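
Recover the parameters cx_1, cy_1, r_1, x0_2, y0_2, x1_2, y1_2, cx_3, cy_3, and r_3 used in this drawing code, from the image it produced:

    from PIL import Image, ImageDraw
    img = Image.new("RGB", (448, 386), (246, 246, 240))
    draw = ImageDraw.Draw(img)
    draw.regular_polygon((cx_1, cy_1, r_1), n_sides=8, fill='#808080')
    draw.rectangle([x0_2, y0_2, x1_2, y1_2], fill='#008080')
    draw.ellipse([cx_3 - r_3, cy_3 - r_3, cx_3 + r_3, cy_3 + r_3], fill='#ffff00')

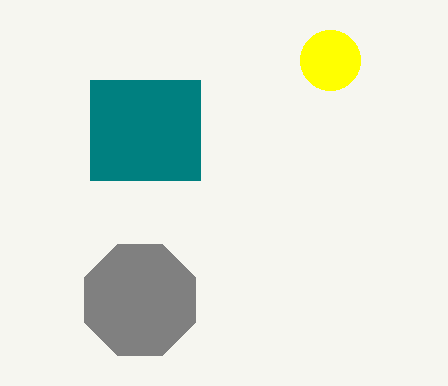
cx_1 = 140; cy_1 = 300; r_1 = 60; x0_2 = 90; y0_2 = 80; x1_2 = 200; y1_2 = 180; cx_3 = 330; cy_3 = 60; r_3 = 30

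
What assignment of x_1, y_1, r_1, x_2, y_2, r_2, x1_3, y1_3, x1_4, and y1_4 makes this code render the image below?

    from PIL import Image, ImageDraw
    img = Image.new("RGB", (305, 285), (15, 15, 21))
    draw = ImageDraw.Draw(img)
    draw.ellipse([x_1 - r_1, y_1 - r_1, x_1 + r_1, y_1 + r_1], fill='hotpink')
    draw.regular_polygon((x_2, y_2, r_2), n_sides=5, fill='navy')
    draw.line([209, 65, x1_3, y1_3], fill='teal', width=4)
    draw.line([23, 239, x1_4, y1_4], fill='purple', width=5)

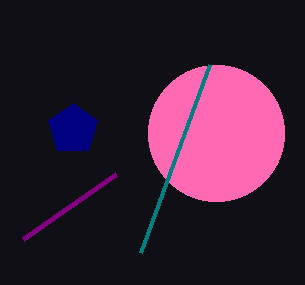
x_1 = 216; y_1 = 133; r_1 = 68; x_2 = 73; y_2 = 129; r_2 = 26; x1_3 = 140; y1_3 = 253; x1_4 = 116; y1_4 = 174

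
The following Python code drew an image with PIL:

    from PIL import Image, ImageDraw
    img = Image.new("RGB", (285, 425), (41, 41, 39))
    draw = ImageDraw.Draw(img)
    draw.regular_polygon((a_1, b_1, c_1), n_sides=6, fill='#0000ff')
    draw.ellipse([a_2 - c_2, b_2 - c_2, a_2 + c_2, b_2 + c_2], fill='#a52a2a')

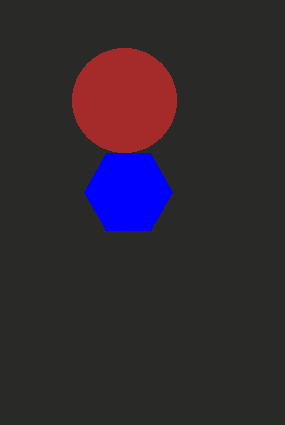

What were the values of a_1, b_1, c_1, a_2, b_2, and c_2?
a_1 = 128; b_1 = 192; c_1 = 44; a_2 = 124; b_2 = 100; c_2 = 52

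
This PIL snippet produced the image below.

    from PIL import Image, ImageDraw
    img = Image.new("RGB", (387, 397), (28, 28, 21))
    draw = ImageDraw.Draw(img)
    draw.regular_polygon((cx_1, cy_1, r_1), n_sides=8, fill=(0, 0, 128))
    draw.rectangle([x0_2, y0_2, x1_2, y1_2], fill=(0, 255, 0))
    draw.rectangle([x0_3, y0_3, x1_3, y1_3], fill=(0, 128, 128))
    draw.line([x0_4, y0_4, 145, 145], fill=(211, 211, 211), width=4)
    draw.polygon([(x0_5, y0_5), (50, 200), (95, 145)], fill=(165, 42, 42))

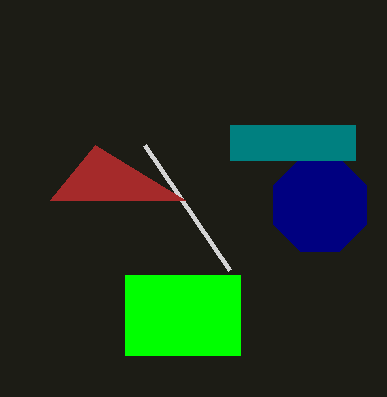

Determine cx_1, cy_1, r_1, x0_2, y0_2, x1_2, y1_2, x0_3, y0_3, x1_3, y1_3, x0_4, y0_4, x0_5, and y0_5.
cx_1 = 320; cy_1 = 205; r_1 = 50; x0_2 = 125; y0_2 = 275; x1_2 = 240; y1_2 = 355; x0_3 = 230; y0_3 = 125; x1_3 = 355; y1_3 = 160; x0_4 = 230; y0_4 = 270; x0_5 = 185; y0_5 = 200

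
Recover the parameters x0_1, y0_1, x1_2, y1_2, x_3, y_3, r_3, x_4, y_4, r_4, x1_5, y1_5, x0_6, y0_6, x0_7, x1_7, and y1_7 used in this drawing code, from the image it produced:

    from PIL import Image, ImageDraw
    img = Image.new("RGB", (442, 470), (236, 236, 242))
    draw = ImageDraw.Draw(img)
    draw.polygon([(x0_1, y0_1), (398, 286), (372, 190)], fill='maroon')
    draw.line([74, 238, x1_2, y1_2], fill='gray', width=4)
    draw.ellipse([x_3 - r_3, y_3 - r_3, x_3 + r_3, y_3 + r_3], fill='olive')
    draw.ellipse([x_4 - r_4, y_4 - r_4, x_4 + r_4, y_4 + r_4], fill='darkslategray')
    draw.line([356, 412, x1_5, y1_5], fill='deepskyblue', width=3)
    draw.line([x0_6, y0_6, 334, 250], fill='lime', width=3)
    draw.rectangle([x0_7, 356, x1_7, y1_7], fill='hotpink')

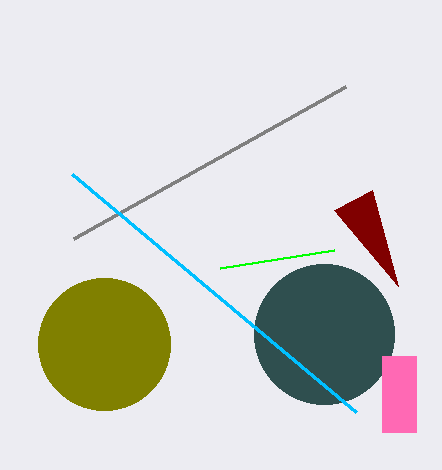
x0_1 = 334, y0_1 = 210, x1_2 = 346, y1_2 = 86, x_3 = 104, y_3 = 344, r_3 = 66, x_4 = 324, y_4 = 334, r_4 = 70, x1_5 = 72, y1_5 = 174, x0_6 = 220, y0_6 = 268, x0_7 = 382, x1_7 = 416, y1_7 = 432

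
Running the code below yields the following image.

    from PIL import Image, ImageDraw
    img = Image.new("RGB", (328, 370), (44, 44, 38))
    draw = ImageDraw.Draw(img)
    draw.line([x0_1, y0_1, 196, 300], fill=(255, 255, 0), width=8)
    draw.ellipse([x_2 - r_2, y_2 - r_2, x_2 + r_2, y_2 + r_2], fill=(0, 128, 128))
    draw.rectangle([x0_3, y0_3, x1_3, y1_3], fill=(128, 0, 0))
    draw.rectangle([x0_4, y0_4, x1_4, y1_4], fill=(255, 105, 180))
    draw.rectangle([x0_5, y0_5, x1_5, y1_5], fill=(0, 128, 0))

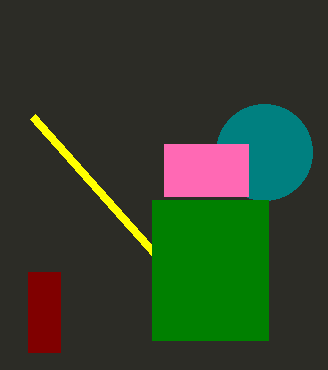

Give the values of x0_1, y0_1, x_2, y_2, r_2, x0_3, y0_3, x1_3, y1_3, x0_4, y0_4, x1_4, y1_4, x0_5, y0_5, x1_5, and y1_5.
x0_1 = 32, y0_1 = 116, x_2 = 264, y_2 = 152, r_2 = 48, x0_3 = 28, y0_3 = 272, x1_3 = 60, y1_3 = 352, x0_4 = 164, y0_4 = 144, x1_4 = 248, y1_4 = 196, x0_5 = 152, y0_5 = 200, x1_5 = 268, y1_5 = 340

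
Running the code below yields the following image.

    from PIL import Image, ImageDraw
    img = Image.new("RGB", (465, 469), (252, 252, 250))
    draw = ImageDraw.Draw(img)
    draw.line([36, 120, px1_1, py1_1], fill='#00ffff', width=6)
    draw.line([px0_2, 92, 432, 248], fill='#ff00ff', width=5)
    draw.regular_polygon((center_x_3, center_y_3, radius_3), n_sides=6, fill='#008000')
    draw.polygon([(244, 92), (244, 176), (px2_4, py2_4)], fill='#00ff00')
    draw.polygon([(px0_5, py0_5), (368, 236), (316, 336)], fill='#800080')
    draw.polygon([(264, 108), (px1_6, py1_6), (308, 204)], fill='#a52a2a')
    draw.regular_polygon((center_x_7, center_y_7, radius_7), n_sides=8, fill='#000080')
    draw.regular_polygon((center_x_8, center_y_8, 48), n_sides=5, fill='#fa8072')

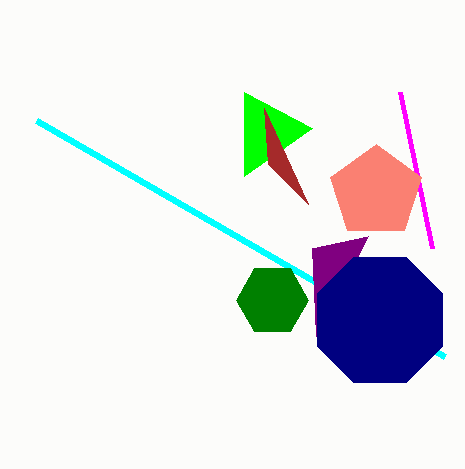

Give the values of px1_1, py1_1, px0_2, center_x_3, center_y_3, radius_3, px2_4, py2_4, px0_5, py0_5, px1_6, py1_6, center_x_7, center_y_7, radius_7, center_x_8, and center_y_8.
px1_1 = 444, py1_1 = 356, px0_2 = 400, center_x_3 = 272, center_y_3 = 300, radius_3 = 36, px2_4 = 312, py2_4 = 128, px0_5 = 312, py0_5 = 248, px1_6 = 268, py1_6 = 164, center_x_7 = 380, center_y_7 = 320, radius_7 = 68, center_x_8 = 376, center_y_8 = 192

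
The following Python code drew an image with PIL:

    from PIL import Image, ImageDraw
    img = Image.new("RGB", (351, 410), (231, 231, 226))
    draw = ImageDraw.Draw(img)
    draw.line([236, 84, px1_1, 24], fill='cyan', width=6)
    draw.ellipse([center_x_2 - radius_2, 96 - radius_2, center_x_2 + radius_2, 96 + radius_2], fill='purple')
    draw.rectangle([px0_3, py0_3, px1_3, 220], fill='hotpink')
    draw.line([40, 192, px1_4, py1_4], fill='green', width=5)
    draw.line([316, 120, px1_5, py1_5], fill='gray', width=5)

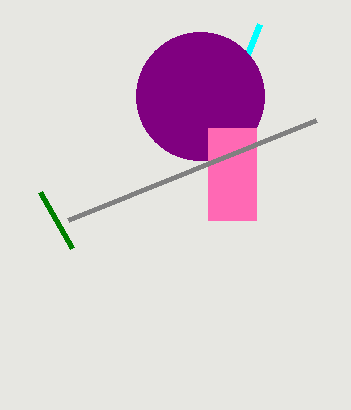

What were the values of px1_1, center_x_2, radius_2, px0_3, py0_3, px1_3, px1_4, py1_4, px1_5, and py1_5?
px1_1 = 260
center_x_2 = 200
radius_2 = 64
px0_3 = 208
py0_3 = 128
px1_3 = 256
px1_4 = 72
py1_4 = 248
px1_5 = 68
py1_5 = 220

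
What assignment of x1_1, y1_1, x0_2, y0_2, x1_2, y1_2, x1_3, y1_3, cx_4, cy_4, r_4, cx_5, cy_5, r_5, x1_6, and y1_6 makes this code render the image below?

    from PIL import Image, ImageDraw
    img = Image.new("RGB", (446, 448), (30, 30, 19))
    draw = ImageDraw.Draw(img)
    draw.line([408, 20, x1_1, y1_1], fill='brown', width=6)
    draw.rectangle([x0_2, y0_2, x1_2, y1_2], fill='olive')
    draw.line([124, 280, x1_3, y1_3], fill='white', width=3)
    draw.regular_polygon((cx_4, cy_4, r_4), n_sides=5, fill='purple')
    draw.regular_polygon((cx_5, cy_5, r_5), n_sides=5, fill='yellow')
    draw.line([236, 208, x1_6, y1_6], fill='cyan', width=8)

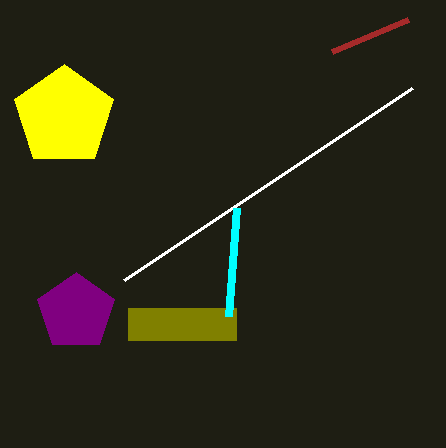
x1_1 = 332
y1_1 = 52
x0_2 = 128
y0_2 = 308
x1_2 = 236
y1_2 = 340
x1_3 = 412
y1_3 = 88
cx_4 = 76
cy_4 = 312
r_4 = 40
cx_5 = 64
cy_5 = 116
r_5 = 52
x1_6 = 228
y1_6 = 316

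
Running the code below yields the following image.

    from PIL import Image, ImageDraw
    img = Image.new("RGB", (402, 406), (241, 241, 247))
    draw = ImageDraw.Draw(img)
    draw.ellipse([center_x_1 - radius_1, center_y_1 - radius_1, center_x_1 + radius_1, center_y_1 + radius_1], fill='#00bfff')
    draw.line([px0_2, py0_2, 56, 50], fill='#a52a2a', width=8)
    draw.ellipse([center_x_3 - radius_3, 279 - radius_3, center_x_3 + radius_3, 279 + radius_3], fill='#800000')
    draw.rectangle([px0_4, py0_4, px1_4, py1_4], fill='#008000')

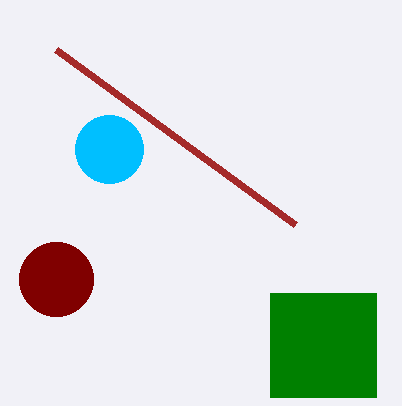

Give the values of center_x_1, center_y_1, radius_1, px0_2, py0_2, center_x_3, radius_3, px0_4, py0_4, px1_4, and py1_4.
center_x_1 = 109; center_y_1 = 149; radius_1 = 34; px0_2 = 295; py0_2 = 225; center_x_3 = 56; radius_3 = 37; px0_4 = 270; py0_4 = 293; px1_4 = 376; py1_4 = 397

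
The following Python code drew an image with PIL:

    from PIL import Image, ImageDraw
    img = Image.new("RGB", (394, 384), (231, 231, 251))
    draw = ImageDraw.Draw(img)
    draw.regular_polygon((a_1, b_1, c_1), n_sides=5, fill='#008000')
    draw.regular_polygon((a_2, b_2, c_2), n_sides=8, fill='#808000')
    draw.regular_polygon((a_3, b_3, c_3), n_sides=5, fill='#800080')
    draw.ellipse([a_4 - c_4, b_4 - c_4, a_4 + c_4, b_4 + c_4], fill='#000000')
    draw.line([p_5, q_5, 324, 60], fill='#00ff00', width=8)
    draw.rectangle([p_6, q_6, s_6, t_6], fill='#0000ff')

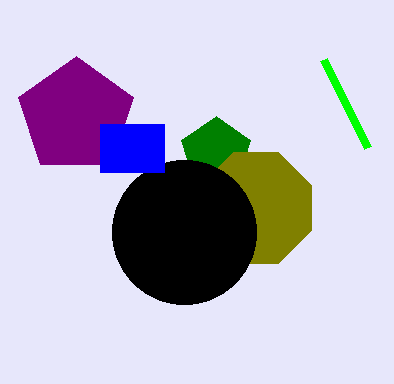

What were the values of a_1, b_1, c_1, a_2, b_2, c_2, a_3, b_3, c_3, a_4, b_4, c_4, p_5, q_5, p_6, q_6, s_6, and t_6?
a_1 = 216; b_1 = 152; c_1 = 36; a_2 = 256; b_2 = 208; c_2 = 60; a_3 = 76; b_3 = 116; c_3 = 60; a_4 = 184; b_4 = 232; c_4 = 72; p_5 = 368; q_5 = 148; p_6 = 100; q_6 = 124; s_6 = 164; t_6 = 172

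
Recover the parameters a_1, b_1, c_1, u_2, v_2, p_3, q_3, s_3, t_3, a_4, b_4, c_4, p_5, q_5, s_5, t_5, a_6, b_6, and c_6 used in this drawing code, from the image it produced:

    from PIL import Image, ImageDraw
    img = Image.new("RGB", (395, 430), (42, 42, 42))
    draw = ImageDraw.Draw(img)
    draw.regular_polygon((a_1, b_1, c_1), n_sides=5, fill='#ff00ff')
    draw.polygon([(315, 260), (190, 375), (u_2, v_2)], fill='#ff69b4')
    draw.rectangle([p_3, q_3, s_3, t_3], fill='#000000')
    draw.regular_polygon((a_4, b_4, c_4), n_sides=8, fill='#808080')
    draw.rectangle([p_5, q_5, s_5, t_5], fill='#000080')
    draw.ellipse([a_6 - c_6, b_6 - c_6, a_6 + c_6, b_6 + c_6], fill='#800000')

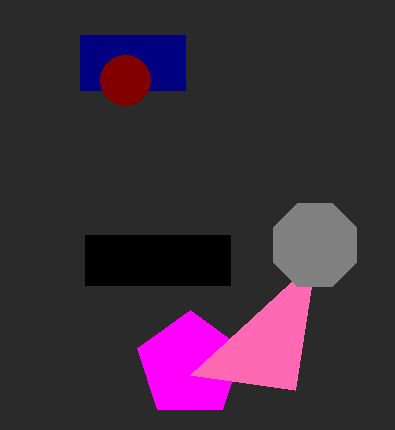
a_1 = 190, b_1 = 365, c_1 = 55, u_2 = 295, v_2 = 390, p_3 = 85, q_3 = 235, s_3 = 230, t_3 = 285, a_4 = 315, b_4 = 245, c_4 = 45, p_5 = 80, q_5 = 35, s_5 = 185, t_5 = 90, a_6 = 125, b_6 = 80, c_6 = 25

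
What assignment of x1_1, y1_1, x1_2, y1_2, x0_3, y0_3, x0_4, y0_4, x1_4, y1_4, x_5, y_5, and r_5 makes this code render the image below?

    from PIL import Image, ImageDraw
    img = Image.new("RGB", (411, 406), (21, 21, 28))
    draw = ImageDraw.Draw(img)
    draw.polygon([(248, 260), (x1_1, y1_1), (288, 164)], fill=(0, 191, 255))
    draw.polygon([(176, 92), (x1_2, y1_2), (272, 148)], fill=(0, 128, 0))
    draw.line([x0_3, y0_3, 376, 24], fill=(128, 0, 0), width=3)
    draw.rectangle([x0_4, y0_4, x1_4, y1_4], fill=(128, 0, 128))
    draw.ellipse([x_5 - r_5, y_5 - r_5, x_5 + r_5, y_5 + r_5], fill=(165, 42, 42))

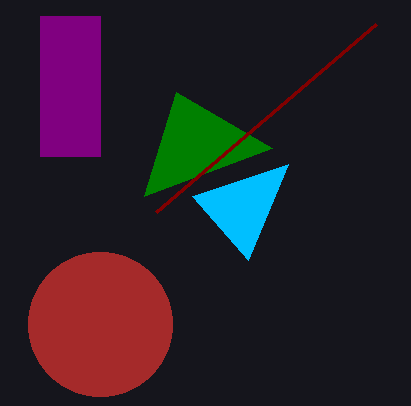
x1_1 = 192
y1_1 = 196
x1_2 = 144
y1_2 = 196
x0_3 = 156
y0_3 = 212
x0_4 = 40
y0_4 = 16
x1_4 = 100
y1_4 = 156
x_5 = 100
y_5 = 324
r_5 = 72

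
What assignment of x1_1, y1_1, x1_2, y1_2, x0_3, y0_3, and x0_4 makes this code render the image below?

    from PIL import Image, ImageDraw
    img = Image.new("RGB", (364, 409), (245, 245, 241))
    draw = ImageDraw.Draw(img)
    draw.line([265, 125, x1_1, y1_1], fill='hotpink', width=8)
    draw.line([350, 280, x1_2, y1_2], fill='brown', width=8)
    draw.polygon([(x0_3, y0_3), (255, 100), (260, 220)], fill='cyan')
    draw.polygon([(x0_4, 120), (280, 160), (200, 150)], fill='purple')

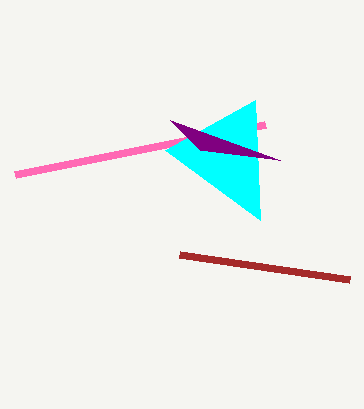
x1_1 = 15
y1_1 = 175
x1_2 = 180
y1_2 = 255
x0_3 = 165
y0_3 = 150
x0_4 = 170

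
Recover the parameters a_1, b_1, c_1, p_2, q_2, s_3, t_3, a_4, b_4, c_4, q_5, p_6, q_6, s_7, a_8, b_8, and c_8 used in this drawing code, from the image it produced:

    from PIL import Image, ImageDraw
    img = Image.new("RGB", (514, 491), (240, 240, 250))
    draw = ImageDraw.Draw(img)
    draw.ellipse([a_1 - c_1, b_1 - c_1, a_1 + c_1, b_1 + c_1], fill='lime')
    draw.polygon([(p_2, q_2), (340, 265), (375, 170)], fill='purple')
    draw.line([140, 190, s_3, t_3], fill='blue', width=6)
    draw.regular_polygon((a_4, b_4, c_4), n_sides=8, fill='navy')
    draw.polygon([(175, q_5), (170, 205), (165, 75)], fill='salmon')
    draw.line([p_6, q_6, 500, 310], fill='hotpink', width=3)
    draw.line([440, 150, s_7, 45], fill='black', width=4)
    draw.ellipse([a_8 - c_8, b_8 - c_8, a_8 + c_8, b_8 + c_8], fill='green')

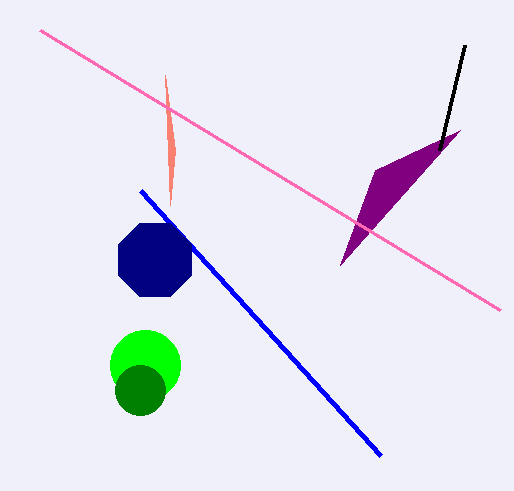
a_1 = 145
b_1 = 365
c_1 = 35
p_2 = 460
q_2 = 130
s_3 = 380
t_3 = 455
a_4 = 155
b_4 = 260
c_4 = 40
q_5 = 150
p_6 = 40
q_6 = 30
s_7 = 465
a_8 = 140
b_8 = 390
c_8 = 25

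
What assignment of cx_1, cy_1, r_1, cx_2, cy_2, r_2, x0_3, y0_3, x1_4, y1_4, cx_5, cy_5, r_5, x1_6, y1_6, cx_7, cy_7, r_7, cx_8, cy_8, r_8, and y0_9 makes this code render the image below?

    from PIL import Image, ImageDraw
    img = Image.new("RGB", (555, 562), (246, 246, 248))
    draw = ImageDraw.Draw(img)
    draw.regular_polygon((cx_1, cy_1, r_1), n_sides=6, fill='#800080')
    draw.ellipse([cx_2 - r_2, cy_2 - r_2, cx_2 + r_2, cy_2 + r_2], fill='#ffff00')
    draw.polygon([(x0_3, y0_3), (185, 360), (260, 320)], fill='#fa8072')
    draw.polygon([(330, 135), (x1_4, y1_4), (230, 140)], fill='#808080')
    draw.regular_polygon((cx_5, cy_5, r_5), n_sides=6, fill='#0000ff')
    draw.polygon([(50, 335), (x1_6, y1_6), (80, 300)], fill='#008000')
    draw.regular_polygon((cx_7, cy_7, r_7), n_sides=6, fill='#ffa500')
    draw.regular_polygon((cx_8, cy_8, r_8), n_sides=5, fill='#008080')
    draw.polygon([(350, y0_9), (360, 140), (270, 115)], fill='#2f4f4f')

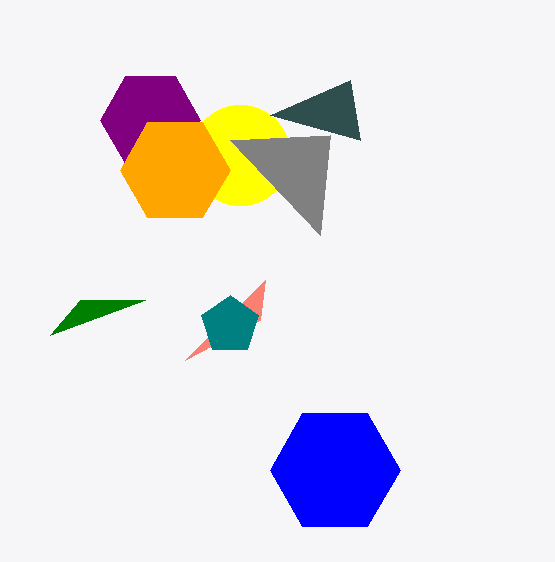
cx_1 = 150
cy_1 = 120
r_1 = 50
cx_2 = 240
cy_2 = 155
r_2 = 50
x0_3 = 265
y0_3 = 280
x1_4 = 320
y1_4 = 235
cx_5 = 335
cy_5 = 470
r_5 = 65
x1_6 = 145
y1_6 = 300
cx_7 = 175
cy_7 = 170
r_7 = 55
cx_8 = 230
cy_8 = 325
r_8 = 30
y0_9 = 80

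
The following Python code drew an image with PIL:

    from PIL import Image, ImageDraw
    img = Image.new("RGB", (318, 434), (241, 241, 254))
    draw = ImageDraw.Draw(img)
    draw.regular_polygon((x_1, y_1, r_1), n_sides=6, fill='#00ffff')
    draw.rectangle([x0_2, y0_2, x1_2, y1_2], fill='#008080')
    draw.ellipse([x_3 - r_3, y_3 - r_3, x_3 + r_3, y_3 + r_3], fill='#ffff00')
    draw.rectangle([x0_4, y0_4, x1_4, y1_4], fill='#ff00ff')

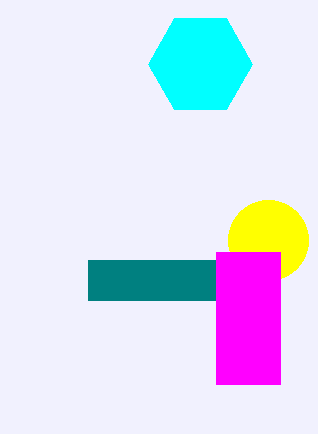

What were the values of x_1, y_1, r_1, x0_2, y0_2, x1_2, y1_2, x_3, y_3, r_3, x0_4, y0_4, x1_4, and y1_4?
x_1 = 200, y_1 = 64, r_1 = 52, x0_2 = 88, y0_2 = 260, x1_2 = 216, y1_2 = 300, x_3 = 268, y_3 = 240, r_3 = 40, x0_4 = 216, y0_4 = 252, x1_4 = 280, y1_4 = 384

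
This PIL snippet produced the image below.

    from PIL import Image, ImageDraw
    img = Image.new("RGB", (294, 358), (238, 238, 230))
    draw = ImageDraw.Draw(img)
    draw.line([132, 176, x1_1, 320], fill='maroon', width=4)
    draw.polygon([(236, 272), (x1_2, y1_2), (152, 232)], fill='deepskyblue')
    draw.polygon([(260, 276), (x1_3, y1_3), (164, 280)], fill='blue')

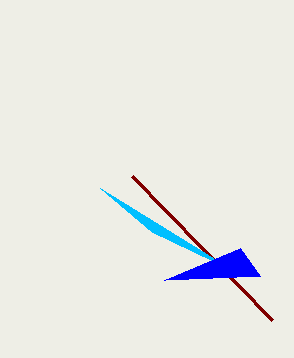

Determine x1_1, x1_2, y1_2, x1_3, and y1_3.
x1_1 = 272
x1_2 = 100
y1_2 = 188
x1_3 = 240
y1_3 = 248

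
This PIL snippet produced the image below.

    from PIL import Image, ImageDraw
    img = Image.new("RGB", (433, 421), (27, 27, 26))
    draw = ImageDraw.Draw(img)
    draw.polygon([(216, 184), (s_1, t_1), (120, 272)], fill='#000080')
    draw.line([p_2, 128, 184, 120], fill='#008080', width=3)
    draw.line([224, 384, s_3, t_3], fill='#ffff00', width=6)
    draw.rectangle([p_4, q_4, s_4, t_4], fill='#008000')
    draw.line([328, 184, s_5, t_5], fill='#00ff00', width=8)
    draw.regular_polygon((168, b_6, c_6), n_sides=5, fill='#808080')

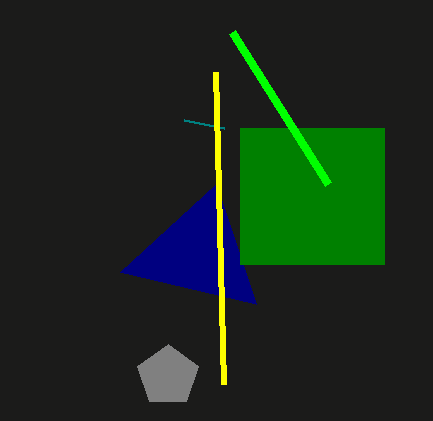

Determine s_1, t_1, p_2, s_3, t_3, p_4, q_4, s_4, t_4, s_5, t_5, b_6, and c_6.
s_1 = 256
t_1 = 304
p_2 = 224
s_3 = 216
t_3 = 72
p_4 = 240
q_4 = 128
s_4 = 384
t_4 = 264
s_5 = 232
t_5 = 32
b_6 = 376
c_6 = 32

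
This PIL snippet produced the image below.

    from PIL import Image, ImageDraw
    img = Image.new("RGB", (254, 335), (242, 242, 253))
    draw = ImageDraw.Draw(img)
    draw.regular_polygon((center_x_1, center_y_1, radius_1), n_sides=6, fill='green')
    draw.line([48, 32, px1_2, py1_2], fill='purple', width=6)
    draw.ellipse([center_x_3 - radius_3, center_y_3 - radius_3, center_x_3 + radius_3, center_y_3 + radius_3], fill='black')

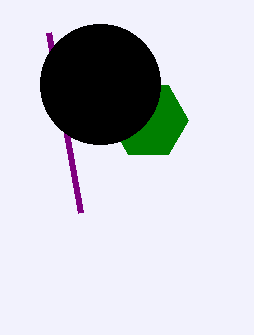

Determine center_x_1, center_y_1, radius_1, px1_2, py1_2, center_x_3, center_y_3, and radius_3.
center_x_1 = 148
center_y_1 = 120
radius_1 = 40
px1_2 = 80
py1_2 = 212
center_x_3 = 100
center_y_3 = 84
radius_3 = 60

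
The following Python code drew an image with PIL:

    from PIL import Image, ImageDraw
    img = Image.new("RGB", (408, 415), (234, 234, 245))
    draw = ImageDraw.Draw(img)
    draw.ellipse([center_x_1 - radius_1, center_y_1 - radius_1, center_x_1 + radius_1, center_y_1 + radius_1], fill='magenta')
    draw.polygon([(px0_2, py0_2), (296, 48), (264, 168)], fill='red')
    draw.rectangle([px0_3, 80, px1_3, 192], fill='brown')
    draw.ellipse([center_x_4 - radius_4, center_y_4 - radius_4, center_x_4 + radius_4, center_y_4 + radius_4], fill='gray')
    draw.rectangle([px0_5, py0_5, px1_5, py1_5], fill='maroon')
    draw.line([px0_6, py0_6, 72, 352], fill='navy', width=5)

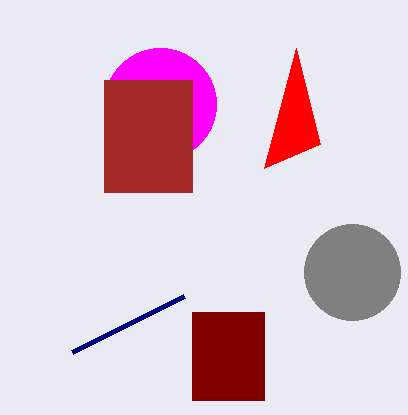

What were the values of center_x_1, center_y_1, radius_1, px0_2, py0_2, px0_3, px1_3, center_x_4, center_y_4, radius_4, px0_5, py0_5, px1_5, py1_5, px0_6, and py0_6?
center_x_1 = 160; center_y_1 = 104; radius_1 = 56; px0_2 = 320; py0_2 = 144; px0_3 = 104; px1_3 = 192; center_x_4 = 352; center_y_4 = 272; radius_4 = 48; px0_5 = 192; py0_5 = 312; px1_5 = 264; py1_5 = 400; px0_6 = 184; py0_6 = 296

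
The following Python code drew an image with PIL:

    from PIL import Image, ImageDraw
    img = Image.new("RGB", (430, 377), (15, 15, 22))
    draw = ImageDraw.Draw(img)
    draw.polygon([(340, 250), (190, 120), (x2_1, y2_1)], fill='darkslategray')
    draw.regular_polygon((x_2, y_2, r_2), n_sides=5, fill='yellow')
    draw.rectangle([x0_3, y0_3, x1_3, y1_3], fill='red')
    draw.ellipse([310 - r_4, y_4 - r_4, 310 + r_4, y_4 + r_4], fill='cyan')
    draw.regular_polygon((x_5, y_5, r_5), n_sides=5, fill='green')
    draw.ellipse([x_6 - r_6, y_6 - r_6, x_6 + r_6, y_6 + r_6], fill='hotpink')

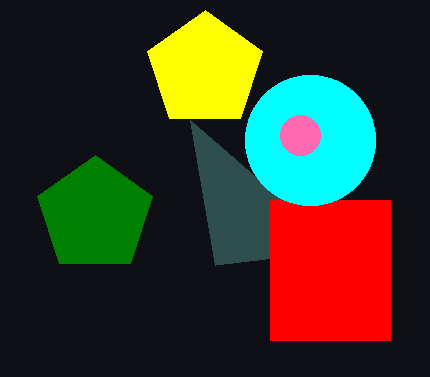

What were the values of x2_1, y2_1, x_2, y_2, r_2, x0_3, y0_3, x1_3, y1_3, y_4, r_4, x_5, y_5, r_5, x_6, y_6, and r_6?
x2_1 = 215
y2_1 = 265
x_2 = 205
y_2 = 70
r_2 = 60
x0_3 = 270
y0_3 = 200
x1_3 = 390
y1_3 = 340
y_4 = 140
r_4 = 65
x_5 = 95
y_5 = 215
r_5 = 60
x_6 = 300
y_6 = 135
r_6 = 20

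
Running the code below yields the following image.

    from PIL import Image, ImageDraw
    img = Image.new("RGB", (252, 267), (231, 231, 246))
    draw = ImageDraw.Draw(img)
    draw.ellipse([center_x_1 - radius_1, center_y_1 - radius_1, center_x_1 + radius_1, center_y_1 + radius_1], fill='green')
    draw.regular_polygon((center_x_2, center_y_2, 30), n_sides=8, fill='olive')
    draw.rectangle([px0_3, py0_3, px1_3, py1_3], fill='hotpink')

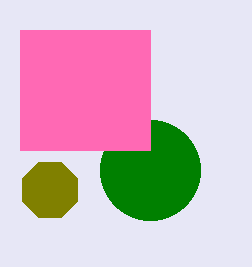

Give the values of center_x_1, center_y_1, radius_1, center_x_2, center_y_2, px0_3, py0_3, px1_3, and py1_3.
center_x_1 = 150, center_y_1 = 170, radius_1 = 50, center_x_2 = 50, center_y_2 = 190, px0_3 = 20, py0_3 = 30, px1_3 = 150, py1_3 = 150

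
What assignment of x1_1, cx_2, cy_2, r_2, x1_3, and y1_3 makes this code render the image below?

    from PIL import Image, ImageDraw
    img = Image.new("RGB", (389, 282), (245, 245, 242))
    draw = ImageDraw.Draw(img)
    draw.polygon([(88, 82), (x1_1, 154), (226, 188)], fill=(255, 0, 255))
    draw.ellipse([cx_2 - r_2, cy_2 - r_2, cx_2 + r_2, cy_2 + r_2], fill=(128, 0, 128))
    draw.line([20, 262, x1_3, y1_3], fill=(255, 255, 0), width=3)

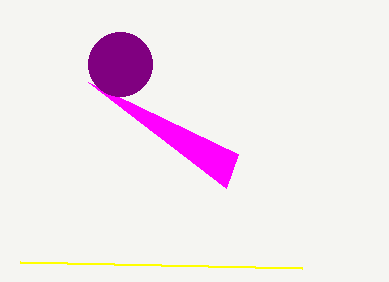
x1_1 = 238; cx_2 = 120; cy_2 = 64; r_2 = 32; x1_3 = 302; y1_3 = 268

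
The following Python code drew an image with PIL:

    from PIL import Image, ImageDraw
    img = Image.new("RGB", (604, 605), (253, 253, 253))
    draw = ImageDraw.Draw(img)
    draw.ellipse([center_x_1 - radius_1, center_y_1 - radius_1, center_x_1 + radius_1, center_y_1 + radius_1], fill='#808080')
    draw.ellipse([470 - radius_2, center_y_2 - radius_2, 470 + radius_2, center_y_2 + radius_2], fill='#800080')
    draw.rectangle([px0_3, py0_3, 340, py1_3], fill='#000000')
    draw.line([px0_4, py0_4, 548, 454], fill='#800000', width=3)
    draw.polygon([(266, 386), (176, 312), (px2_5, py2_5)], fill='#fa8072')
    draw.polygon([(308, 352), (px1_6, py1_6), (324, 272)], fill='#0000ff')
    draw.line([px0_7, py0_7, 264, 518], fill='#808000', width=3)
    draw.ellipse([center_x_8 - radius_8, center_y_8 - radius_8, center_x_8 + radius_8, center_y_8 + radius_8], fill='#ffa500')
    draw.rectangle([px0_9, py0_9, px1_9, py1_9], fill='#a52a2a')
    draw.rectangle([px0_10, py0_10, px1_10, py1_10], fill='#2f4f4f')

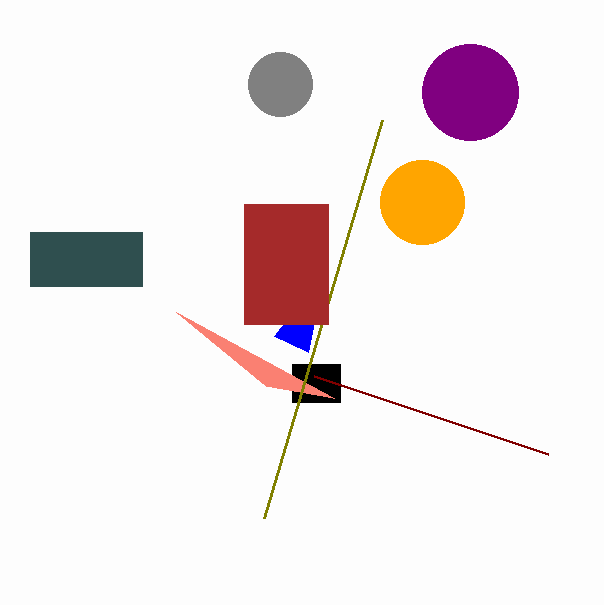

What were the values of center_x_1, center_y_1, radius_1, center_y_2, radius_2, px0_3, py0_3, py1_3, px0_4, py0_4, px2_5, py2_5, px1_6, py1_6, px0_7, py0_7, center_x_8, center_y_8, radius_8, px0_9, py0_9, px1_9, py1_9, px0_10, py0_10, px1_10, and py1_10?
center_x_1 = 280; center_y_1 = 84; radius_1 = 32; center_y_2 = 92; radius_2 = 48; px0_3 = 292; py0_3 = 364; py1_3 = 402; px0_4 = 314; py0_4 = 376; px2_5 = 334; py2_5 = 398; px1_6 = 274; py1_6 = 336; px0_7 = 382; py0_7 = 120; center_x_8 = 422; center_y_8 = 202; radius_8 = 42; px0_9 = 244; py0_9 = 204; px1_9 = 328; py1_9 = 324; px0_10 = 30; py0_10 = 232; px1_10 = 142; py1_10 = 286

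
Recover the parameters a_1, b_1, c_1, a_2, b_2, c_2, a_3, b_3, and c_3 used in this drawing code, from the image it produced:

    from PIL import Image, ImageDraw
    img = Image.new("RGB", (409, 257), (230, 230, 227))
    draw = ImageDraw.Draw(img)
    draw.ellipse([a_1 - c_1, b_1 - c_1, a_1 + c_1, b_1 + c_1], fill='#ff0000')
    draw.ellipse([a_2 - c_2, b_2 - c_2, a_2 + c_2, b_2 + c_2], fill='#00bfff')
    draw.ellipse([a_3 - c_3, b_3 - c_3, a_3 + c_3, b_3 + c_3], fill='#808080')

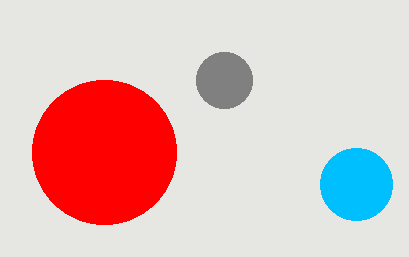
a_1 = 104
b_1 = 152
c_1 = 72
a_2 = 356
b_2 = 184
c_2 = 36
a_3 = 224
b_3 = 80
c_3 = 28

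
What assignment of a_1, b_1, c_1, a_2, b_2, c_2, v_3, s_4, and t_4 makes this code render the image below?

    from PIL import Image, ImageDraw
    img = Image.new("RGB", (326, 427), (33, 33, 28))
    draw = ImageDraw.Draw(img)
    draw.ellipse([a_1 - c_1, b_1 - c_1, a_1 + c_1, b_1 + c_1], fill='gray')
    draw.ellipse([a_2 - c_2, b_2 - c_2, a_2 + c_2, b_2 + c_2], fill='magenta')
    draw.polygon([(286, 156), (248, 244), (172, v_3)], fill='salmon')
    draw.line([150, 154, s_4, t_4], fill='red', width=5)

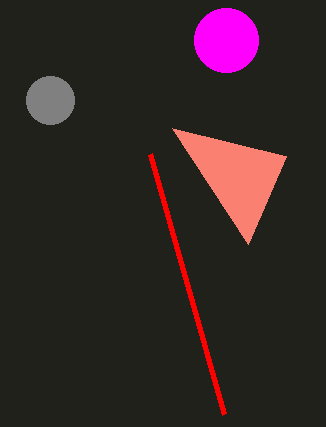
a_1 = 50
b_1 = 100
c_1 = 24
a_2 = 226
b_2 = 40
c_2 = 32
v_3 = 128
s_4 = 224
t_4 = 414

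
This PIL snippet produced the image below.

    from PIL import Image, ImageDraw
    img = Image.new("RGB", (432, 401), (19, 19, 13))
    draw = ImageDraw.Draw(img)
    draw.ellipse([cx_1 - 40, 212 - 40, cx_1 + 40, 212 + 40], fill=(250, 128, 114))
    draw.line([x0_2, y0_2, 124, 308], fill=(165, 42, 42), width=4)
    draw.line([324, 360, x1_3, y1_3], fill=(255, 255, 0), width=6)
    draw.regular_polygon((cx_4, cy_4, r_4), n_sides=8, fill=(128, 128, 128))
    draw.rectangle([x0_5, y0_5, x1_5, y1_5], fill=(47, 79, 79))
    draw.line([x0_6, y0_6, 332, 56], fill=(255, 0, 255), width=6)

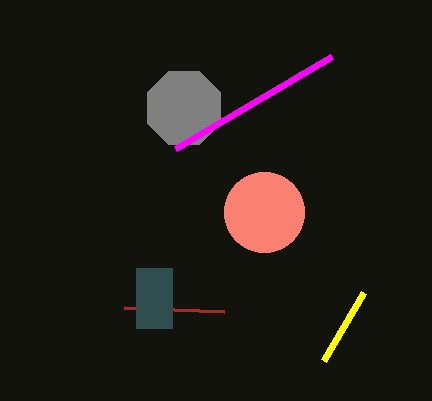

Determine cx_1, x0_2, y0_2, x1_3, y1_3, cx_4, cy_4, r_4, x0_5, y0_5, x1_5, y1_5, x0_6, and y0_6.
cx_1 = 264, x0_2 = 224, y0_2 = 312, x1_3 = 364, y1_3 = 292, cx_4 = 184, cy_4 = 108, r_4 = 40, x0_5 = 136, y0_5 = 268, x1_5 = 172, y1_5 = 328, x0_6 = 176, y0_6 = 148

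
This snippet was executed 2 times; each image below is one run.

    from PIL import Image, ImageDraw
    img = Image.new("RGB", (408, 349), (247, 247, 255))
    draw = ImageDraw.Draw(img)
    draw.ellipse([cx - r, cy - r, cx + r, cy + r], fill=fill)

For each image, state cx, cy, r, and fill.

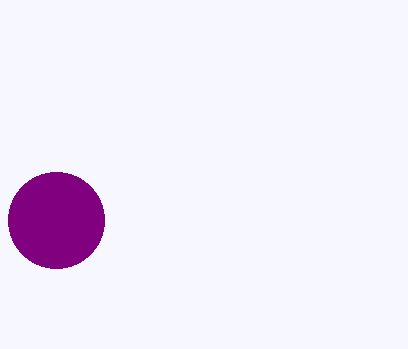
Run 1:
cx = 56, cy = 220, r = 48, fill = 'purple'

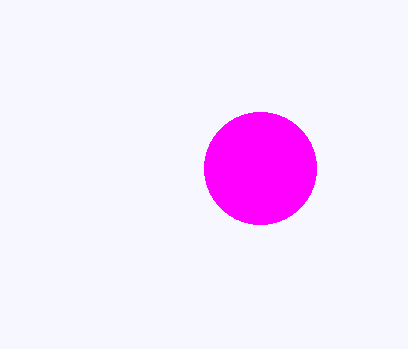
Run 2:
cx = 260
cy = 168
r = 56
fill = 'magenta'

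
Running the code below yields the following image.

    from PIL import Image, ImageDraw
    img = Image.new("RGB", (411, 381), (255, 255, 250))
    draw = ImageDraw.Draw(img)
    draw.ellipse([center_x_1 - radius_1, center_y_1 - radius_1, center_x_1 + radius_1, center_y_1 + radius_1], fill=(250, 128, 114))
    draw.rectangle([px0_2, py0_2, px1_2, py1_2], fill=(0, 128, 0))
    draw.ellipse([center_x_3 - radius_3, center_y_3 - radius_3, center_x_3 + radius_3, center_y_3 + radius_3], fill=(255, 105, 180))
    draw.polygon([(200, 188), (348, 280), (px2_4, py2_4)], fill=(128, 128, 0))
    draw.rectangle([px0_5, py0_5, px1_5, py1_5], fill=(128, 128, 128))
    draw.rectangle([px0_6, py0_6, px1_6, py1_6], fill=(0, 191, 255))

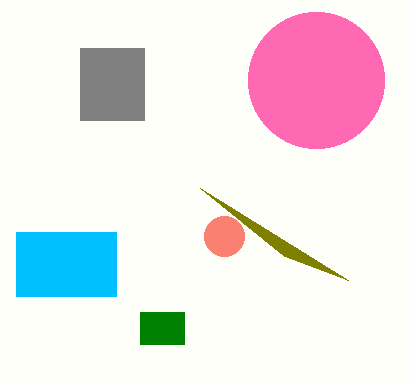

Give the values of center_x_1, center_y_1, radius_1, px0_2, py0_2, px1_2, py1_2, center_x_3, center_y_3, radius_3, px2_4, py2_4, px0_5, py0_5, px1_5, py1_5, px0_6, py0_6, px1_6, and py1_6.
center_x_1 = 224
center_y_1 = 236
radius_1 = 20
px0_2 = 140
py0_2 = 312
px1_2 = 184
py1_2 = 344
center_x_3 = 316
center_y_3 = 80
radius_3 = 68
px2_4 = 284
py2_4 = 256
px0_5 = 80
py0_5 = 48
px1_5 = 144
py1_5 = 120
px0_6 = 16
py0_6 = 232
px1_6 = 116
py1_6 = 296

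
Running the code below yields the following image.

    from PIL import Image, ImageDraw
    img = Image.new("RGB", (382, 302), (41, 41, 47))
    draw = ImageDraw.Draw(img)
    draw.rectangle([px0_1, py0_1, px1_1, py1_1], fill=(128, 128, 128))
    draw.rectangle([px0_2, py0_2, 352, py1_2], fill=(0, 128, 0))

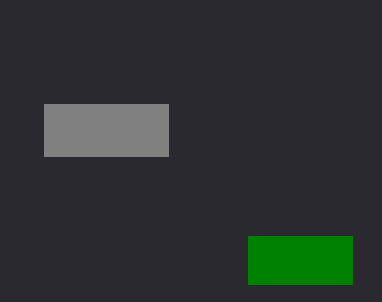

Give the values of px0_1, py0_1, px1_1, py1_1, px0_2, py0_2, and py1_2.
px0_1 = 44; py0_1 = 104; px1_1 = 168; py1_1 = 156; px0_2 = 248; py0_2 = 236; py1_2 = 284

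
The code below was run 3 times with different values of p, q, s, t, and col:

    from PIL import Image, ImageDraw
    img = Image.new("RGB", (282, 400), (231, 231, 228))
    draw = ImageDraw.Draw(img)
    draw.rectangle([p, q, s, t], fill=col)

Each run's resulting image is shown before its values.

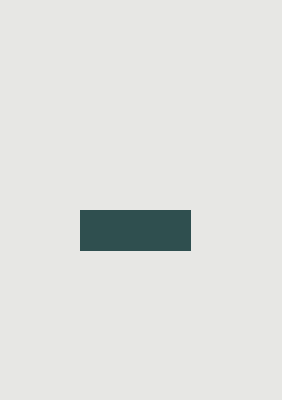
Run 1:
p = 80
q = 210
s = 190
t = 250
col = 'darkslategray'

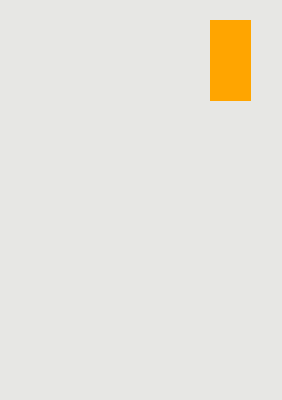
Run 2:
p = 210
q = 20
s = 250
t = 100
col = 'orange'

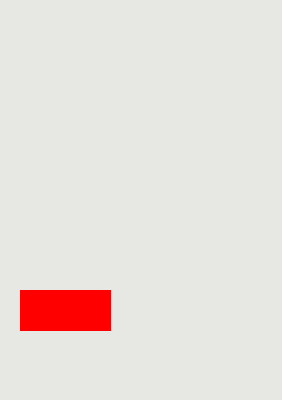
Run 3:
p = 20
q = 290
s = 110
t = 330
col = 'red'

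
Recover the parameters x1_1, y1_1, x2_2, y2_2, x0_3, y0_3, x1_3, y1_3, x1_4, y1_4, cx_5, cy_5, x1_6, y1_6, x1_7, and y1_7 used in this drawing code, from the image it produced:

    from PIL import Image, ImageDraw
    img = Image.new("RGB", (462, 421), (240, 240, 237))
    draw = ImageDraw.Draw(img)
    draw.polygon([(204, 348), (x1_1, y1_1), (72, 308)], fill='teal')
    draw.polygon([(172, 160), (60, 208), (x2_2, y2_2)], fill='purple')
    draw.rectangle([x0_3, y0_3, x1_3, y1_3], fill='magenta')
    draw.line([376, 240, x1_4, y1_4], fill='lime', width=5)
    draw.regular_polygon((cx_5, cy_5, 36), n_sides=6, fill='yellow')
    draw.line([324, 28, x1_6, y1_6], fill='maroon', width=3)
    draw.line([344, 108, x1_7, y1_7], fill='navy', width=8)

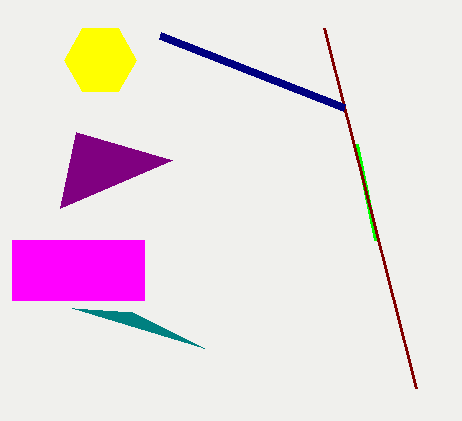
x1_1 = 132; y1_1 = 312; x2_2 = 76; y2_2 = 132; x0_3 = 12; y0_3 = 240; x1_3 = 144; y1_3 = 300; x1_4 = 356; y1_4 = 144; cx_5 = 100; cy_5 = 60; x1_6 = 416; y1_6 = 388; x1_7 = 160; y1_7 = 36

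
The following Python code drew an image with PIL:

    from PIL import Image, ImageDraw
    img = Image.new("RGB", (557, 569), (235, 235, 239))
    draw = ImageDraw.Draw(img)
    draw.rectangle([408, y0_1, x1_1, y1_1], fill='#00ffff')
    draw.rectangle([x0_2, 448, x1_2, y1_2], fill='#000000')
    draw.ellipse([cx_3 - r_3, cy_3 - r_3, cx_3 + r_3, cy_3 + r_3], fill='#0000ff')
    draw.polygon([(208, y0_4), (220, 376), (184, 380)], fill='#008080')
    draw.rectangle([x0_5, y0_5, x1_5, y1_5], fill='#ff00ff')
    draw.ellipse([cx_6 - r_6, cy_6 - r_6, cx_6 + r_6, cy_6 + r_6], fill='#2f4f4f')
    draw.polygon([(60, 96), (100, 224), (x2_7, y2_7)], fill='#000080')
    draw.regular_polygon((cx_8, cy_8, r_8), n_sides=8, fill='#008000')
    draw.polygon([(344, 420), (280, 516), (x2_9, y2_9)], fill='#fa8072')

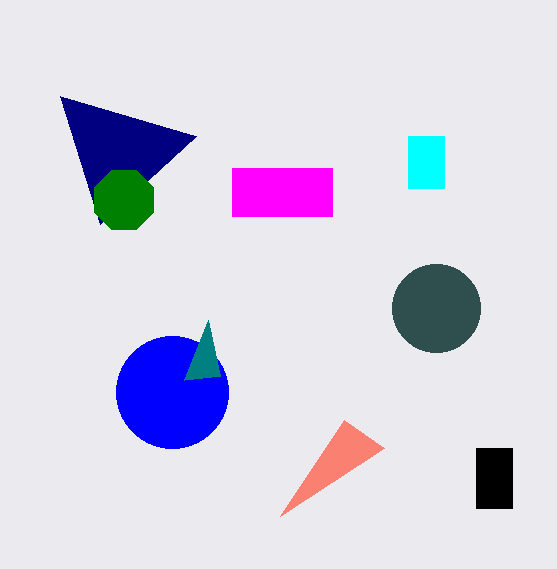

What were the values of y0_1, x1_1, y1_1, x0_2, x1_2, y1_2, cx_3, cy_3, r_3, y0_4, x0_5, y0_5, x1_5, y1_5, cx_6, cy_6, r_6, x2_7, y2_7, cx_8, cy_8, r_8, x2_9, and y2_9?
y0_1 = 136; x1_1 = 444; y1_1 = 188; x0_2 = 476; x1_2 = 512; y1_2 = 508; cx_3 = 172; cy_3 = 392; r_3 = 56; y0_4 = 320; x0_5 = 232; y0_5 = 168; x1_5 = 332; y1_5 = 216; cx_6 = 436; cy_6 = 308; r_6 = 44; x2_7 = 196; y2_7 = 136; cx_8 = 124; cy_8 = 200; r_8 = 32; x2_9 = 384; y2_9 = 448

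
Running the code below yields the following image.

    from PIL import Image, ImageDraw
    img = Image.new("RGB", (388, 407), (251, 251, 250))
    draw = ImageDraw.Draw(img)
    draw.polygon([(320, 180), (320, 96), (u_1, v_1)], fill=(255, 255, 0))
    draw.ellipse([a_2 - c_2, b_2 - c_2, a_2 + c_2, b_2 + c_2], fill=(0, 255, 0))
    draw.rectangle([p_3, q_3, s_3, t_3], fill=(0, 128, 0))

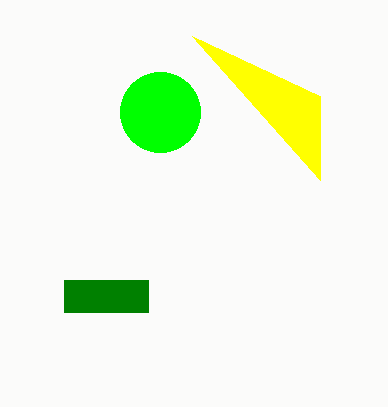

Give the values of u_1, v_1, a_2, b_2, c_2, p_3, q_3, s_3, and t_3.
u_1 = 192; v_1 = 36; a_2 = 160; b_2 = 112; c_2 = 40; p_3 = 64; q_3 = 280; s_3 = 148; t_3 = 312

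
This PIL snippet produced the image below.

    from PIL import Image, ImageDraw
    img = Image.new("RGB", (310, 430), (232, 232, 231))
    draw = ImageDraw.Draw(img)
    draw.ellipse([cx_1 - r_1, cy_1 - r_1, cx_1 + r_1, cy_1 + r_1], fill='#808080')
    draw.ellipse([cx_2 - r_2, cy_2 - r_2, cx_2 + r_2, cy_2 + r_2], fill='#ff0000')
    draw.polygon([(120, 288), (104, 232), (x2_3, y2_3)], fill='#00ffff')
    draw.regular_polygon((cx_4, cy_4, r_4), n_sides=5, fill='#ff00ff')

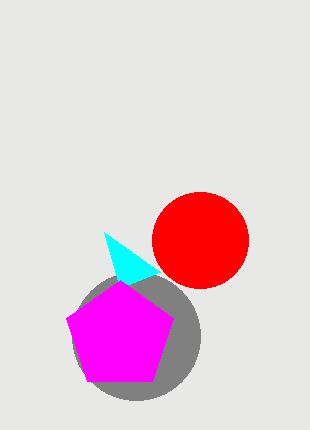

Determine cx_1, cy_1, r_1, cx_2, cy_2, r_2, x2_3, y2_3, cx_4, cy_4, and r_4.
cx_1 = 136
cy_1 = 336
r_1 = 64
cx_2 = 200
cy_2 = 240
r_2 = 48
x2_3 = 160
y2_3 = 272
cx_4 = 120
cy_4 = 336
r_4 = 56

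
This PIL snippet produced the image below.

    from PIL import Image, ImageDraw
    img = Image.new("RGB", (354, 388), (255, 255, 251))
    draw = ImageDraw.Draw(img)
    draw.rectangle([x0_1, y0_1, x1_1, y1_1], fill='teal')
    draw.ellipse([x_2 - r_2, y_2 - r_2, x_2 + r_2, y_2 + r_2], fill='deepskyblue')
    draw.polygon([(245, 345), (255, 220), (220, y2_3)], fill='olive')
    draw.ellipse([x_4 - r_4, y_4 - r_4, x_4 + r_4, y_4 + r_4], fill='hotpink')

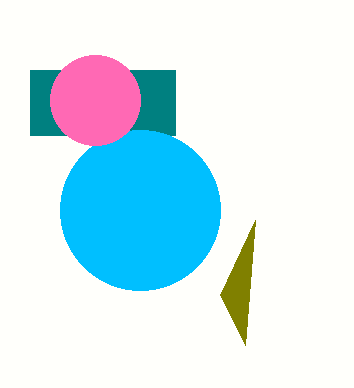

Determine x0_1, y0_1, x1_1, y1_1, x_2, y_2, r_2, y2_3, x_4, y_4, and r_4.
x0_1 = 30
y0_1 = 70
x1_1 = 175
y1_1 = 135
x_2 = 140
y_2 = 210
r_2 = 80
y2_3 = 295
x_4 = 95
y_4 = 100
r_4 = 45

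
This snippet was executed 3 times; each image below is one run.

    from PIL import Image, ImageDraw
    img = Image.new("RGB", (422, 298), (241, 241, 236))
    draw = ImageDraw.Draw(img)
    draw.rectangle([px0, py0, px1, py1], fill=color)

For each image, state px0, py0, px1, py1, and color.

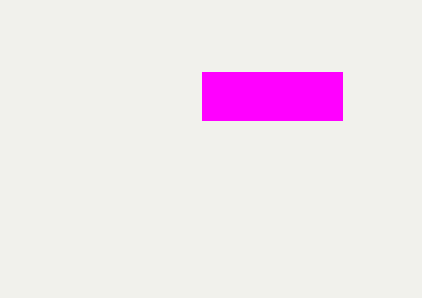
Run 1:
px0 = 202
py0 = 72
px1 = 342
py1 = 120
color = 'magenta'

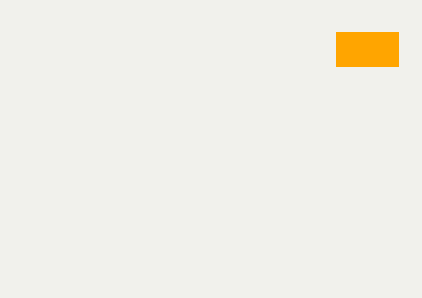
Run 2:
px0 = 336, py0 = 32, px1 = 398, py1 = 66, color = 'orange'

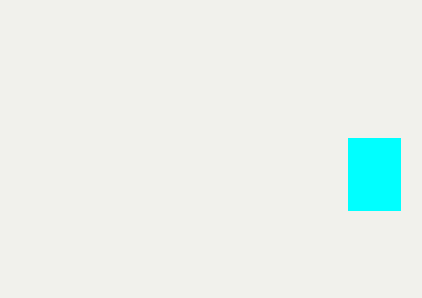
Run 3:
px0 = 348; py0 = 138; px1 = 400; py1 = 210; color = 'cyan'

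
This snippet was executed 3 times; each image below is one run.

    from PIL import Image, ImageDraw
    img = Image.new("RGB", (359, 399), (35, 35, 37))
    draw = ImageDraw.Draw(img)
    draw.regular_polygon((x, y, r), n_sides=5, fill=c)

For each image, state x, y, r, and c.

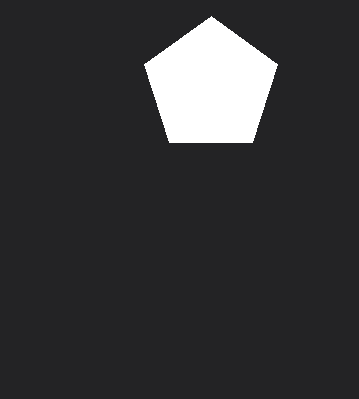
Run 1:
x = 211; y = 86; r = 70; c = 'white'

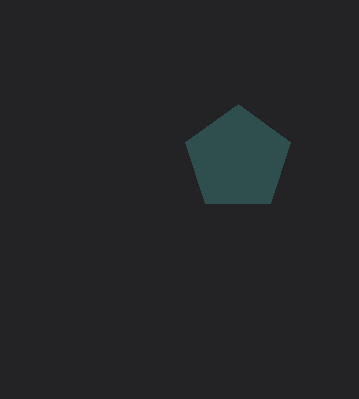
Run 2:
x = 238, y = 159, r = 55, c = 'darkslategray'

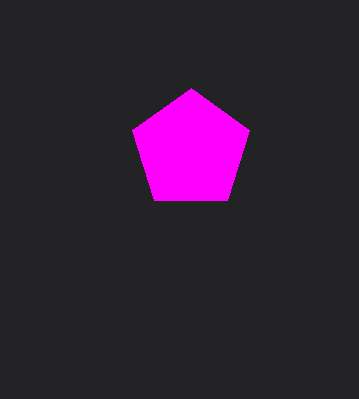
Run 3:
x = 191
y = 150
r = 62
c = 'magenta'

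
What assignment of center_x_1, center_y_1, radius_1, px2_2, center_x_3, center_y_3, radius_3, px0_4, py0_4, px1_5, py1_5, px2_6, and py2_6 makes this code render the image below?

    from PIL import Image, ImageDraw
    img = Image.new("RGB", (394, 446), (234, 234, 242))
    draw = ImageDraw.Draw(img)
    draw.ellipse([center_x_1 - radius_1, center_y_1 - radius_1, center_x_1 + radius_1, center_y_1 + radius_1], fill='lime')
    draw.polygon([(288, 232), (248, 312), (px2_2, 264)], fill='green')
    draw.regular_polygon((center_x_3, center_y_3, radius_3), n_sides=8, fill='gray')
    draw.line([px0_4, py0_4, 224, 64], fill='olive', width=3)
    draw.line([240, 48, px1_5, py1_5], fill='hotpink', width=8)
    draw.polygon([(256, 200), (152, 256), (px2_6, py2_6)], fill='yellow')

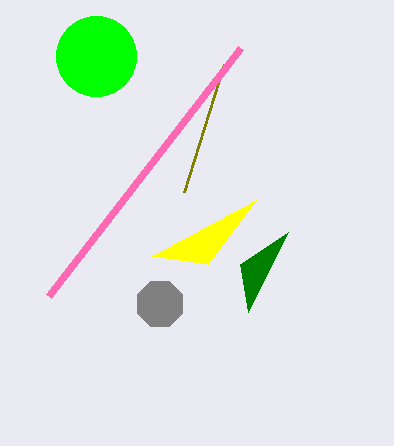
center_x_1 = 96
center_y_1 = 56
radius_1 = 40
px2_2 = 240
center_x_3 = 160
center_y_3 = 304
radius_3 = 24
px0_4 = 184
py0_4 = 192
px1_5 = 48
py1_5 = 296
px2_6 = 208
py2_6 = 264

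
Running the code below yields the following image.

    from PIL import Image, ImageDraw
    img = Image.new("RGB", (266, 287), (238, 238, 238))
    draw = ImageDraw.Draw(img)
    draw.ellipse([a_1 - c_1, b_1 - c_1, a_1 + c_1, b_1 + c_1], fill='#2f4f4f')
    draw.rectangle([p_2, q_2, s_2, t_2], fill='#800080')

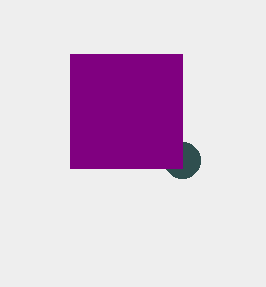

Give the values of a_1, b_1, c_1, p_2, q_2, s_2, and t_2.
a_1 = 182
b_1 = 160
c_1 = 18
p_2 = 70
q_2 = 54
s_2 = 182
t_2 = 168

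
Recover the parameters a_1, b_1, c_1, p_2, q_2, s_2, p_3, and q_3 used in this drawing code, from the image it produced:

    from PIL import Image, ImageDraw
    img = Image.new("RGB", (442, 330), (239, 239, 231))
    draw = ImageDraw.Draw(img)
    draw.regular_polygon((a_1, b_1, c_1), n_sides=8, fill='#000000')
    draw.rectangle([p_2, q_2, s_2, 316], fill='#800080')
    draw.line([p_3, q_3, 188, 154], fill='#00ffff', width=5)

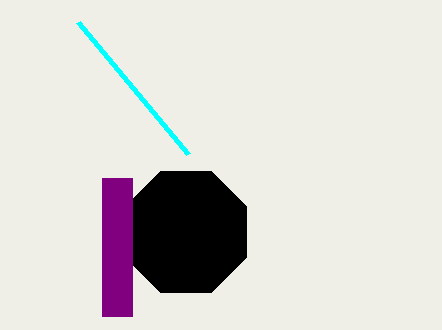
a_1 = 186, b_1 = 232, c_1 = 66, p_2 = 102, q_2 = 178, s_2 = 132, p_3 = 78, q_3 = 22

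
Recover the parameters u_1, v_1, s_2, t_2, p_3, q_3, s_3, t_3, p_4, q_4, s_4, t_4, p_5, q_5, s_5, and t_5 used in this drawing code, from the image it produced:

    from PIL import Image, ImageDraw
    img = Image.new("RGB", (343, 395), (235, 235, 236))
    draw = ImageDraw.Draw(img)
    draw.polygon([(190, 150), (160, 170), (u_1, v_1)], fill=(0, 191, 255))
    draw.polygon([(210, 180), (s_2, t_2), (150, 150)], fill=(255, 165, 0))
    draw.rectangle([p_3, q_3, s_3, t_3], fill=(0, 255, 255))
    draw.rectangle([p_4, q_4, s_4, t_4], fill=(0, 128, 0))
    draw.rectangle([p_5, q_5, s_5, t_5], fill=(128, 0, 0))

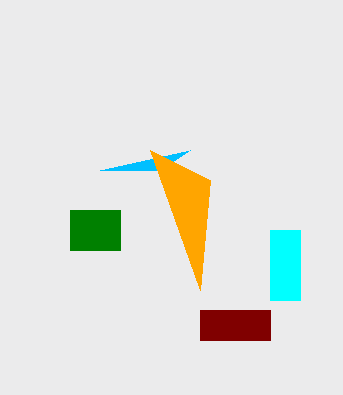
u_1 = 100; v_1 = 170; s_2 = 200; t_2 = 290; p_3 = 270; q_3 = 230; s_3 = 300; t_3 = 300; p_4 = 70; q_4 = 210; s_4 = 120; t_4 = 250; p_5 = 200; q_5 = 310; s_5 = 270; t_5 = 340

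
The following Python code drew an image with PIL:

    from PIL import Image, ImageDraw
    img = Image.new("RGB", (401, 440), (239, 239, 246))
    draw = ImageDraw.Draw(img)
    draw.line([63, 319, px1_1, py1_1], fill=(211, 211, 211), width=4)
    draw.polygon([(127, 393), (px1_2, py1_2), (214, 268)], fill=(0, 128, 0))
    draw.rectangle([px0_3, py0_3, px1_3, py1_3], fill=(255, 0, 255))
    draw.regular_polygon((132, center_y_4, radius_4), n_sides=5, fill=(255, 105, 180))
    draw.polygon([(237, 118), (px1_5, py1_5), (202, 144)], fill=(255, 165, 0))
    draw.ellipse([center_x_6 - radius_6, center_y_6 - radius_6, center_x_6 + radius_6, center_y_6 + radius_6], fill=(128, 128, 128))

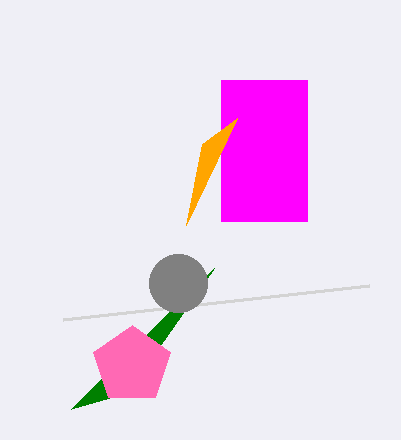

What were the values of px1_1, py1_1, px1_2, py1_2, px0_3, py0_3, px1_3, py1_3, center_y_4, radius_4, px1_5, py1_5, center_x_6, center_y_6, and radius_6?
px1_1 = 369
py1_1 = 285
px1_2 = 71
py1_2 = 409
px0_3 = 221
py0_3 = 80
px1_3 = 307
py1_3 = 221
center_y_4 = 365
radius_4 = 40
px1_5 = 186
py1_5 = 225
center_x_6 = 178
center_y_6 = 283
radius_6 = 29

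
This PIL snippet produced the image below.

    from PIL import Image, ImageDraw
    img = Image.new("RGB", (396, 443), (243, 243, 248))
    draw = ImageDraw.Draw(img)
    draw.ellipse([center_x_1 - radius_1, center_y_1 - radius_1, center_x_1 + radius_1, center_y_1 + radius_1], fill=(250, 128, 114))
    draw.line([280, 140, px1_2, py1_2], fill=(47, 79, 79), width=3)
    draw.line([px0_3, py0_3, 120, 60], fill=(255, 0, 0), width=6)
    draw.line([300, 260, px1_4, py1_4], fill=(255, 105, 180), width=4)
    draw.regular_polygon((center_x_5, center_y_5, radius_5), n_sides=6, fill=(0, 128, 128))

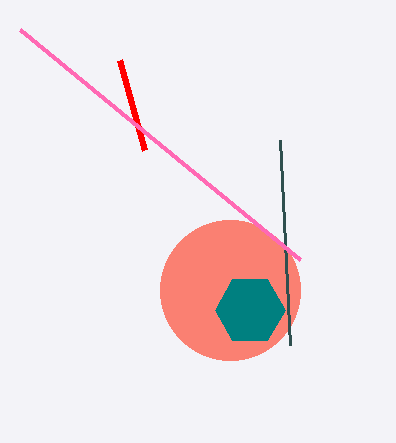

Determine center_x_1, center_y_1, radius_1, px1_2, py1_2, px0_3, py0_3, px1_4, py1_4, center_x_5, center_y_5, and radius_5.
center_x_1 = 230, center_y_1 = 290, radius_1 = 70, px1_2 = 290, py1_2 = 345, px0_3 = 145, py0_3 = 150, px1_4 = 20, py1_4 = 30, center_x_5 = 250, center_y_5 = 310, radius_5 = 35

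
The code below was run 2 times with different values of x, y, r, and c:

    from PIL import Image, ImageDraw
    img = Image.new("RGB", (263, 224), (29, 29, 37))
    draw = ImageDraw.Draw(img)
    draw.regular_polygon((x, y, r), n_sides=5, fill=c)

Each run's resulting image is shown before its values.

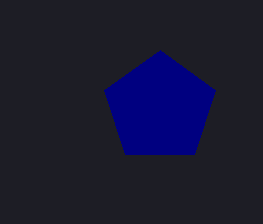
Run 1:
x = 160
y = 108
r = 58
c = 'navy'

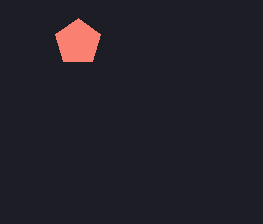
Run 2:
x = 78, y = 42, r = 24, c = 'salmon'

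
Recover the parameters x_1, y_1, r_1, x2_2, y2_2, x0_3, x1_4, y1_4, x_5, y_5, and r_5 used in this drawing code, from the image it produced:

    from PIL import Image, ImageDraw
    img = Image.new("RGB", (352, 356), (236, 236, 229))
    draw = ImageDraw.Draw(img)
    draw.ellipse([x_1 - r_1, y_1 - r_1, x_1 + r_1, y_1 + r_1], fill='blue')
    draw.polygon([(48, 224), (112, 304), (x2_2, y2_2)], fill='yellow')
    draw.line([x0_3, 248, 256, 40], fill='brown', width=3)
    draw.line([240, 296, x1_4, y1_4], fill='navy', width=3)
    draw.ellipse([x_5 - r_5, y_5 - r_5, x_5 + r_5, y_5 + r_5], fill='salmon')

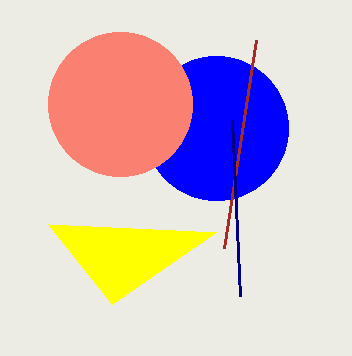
x_1 = 216
y_1 = 128
r_1 = 72
x2_2 = 216
y2_2 = 232
x0_3 = 224
x1_4 = 232
y1_4 = 120
x_5 = 120
y_5 = 104
r_5 = 72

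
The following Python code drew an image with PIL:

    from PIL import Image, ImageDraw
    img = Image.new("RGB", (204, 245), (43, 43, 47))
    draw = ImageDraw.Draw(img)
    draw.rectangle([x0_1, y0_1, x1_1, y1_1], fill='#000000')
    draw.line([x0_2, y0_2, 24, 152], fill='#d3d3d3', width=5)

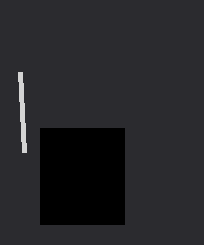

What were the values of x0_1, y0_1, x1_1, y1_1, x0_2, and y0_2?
x0_1 = 40; y0_1 = 128; x1_1 = 124; y1_1 = 224; x0_2 = 20; y0_2 = 72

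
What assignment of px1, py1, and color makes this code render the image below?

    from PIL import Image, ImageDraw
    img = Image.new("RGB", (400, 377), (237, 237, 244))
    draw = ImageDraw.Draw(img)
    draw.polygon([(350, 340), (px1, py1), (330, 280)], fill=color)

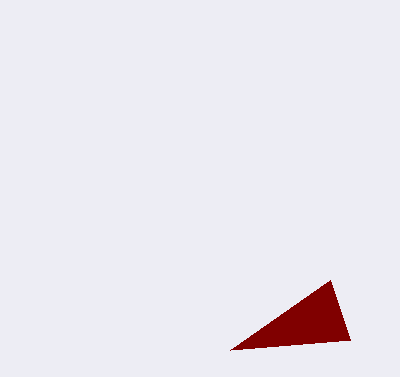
px1 = 230; py1 = 350; color = 'maroon'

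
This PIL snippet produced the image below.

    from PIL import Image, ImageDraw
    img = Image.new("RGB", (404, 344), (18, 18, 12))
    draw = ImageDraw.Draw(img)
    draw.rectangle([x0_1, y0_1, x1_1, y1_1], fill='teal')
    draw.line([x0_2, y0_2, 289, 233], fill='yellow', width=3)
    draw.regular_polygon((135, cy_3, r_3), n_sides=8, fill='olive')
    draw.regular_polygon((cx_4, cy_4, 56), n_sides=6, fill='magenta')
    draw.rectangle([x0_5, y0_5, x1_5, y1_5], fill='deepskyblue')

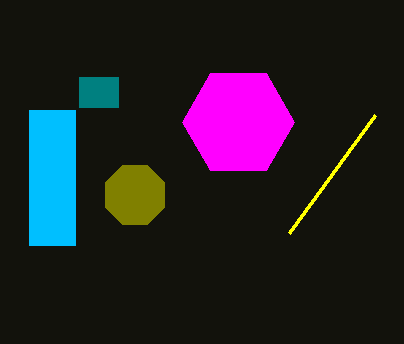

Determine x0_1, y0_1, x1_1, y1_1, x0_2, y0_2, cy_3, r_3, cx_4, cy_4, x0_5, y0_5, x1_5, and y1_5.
x0_1 = 79
y0_1 = 77
x1_1 = 118
y1_1 = 107
x0_2 = 375
y0_2 = 115
cy_3 = 195
r_3 = 32
cx_4 = 238
cy_4 = 122
x0_5 = 29
y0_5 = 110
x1_5 = 75
y1_5 = 245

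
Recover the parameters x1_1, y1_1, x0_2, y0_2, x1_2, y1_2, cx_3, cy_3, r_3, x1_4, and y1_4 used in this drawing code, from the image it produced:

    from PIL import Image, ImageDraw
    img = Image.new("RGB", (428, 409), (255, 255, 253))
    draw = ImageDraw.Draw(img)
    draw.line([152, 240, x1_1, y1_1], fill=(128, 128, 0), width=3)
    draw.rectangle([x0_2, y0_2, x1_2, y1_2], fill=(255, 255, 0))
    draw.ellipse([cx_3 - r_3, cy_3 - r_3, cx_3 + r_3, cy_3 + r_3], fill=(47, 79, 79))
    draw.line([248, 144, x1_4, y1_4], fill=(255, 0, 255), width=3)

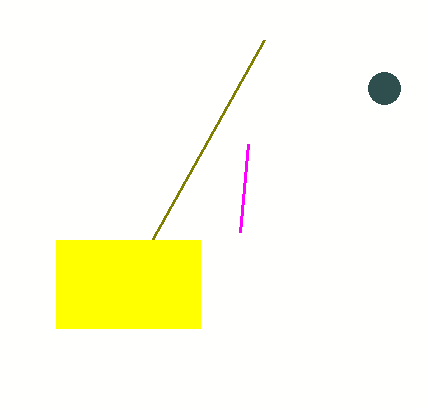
x1_1 = 264; y1_1 = 40; x0_2 = 56; y0_2 = 240; x1_2 = 200; y1_2 = 328; cx_3 = 384; cy_3 = 88; r_3 = 16; x1_4 = 240; y1_4 = 232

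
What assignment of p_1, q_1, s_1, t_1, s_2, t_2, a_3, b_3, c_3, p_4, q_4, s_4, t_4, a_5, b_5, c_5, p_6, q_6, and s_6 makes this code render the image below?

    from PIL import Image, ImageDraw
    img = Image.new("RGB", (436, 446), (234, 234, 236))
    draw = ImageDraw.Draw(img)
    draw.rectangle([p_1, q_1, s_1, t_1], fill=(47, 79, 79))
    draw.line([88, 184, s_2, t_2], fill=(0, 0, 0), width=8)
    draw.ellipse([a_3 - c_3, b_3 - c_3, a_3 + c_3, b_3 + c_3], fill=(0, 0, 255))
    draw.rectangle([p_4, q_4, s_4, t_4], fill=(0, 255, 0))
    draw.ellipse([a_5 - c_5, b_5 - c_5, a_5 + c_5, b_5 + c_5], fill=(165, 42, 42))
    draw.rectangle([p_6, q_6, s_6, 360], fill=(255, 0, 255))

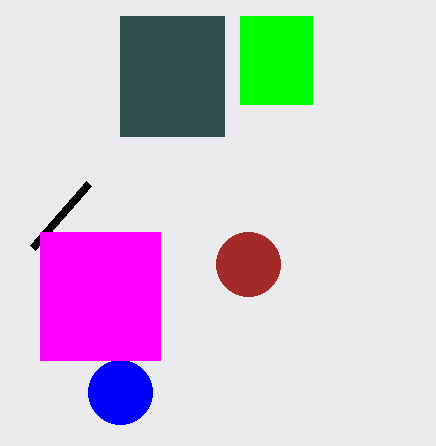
p_1 = 120
q_1 = 16
s_1 = 224
t_1 = 136
s_2 = 32
t_2 = 248
a_3 = 120
b_3 = 392
c_3 = 32
p_4 = 240
q_4 = 16
s_4 = 312
t_4 = 104
a_5 = 248
b_5 = 264
c_5 = 32
p_6 = 40
q_6 = 232
s_6 = 160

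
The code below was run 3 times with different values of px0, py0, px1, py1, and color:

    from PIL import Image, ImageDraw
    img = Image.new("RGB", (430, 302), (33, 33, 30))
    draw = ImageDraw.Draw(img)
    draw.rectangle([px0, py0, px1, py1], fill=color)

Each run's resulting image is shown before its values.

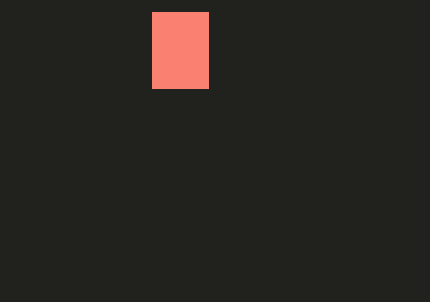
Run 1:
px0 = 152
py0 = 12
px1 = 208
py1 = 88
color = 'salmon'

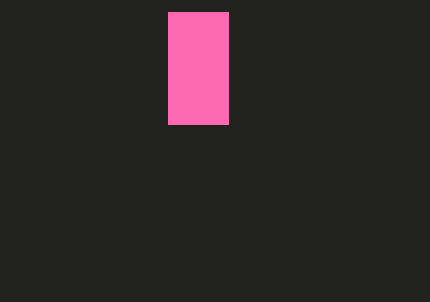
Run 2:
px0 = 168
py0 = 12
px1 = 228
py1 = 124
color = 'hotpink'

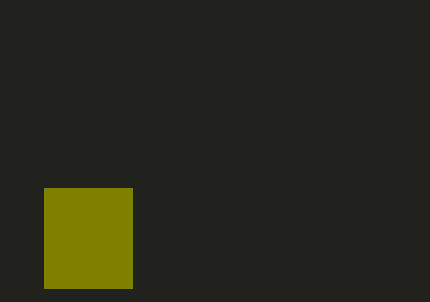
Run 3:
px0 = 44
py0 = 188
px1 = 132
py1 = 288
color = 'olive'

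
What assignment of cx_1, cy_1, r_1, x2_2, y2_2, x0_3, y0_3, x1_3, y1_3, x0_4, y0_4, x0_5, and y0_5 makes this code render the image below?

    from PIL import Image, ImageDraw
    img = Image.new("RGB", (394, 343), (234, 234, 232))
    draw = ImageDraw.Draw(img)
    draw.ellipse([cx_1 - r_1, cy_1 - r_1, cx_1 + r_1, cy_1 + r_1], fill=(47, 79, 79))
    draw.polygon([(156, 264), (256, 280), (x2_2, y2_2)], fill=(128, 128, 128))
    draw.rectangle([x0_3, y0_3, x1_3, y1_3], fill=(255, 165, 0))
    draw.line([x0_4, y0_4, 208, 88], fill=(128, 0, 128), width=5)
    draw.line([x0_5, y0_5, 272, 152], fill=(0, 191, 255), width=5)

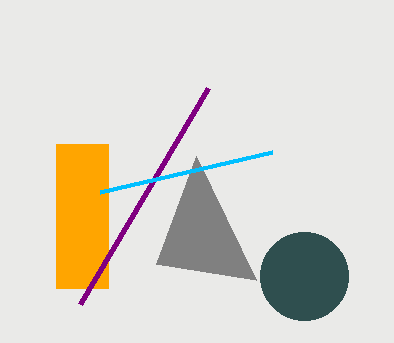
cx_1 = 304, cy_1 = 276, r_1 = 44, x2_2 = 196, y2_2 = 156, x0_3 = 56, y0_3 = 144, x1_3 = 108, y1_3 = 288, x0_4 = 80, y0_4 = 304, x0_5 = 100, y0_5 = 192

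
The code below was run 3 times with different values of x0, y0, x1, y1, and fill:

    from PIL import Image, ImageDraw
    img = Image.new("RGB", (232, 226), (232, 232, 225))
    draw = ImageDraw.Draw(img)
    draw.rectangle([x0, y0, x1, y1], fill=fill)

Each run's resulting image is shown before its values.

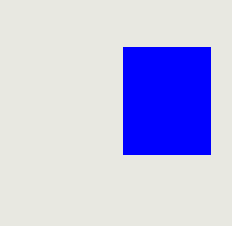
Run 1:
x0 = 123, y0 = 47, x1 = 210, y1 = 154, fill = 'blue'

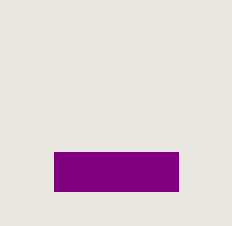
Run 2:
x0 = 54
y0 = 152
x1 = 178
y1 = 191
fill = 'purple'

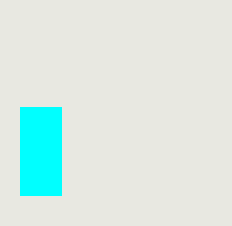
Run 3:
x0 = 20; y0 = 107; x1 = 61; y1 = 195; fill = 'cyan'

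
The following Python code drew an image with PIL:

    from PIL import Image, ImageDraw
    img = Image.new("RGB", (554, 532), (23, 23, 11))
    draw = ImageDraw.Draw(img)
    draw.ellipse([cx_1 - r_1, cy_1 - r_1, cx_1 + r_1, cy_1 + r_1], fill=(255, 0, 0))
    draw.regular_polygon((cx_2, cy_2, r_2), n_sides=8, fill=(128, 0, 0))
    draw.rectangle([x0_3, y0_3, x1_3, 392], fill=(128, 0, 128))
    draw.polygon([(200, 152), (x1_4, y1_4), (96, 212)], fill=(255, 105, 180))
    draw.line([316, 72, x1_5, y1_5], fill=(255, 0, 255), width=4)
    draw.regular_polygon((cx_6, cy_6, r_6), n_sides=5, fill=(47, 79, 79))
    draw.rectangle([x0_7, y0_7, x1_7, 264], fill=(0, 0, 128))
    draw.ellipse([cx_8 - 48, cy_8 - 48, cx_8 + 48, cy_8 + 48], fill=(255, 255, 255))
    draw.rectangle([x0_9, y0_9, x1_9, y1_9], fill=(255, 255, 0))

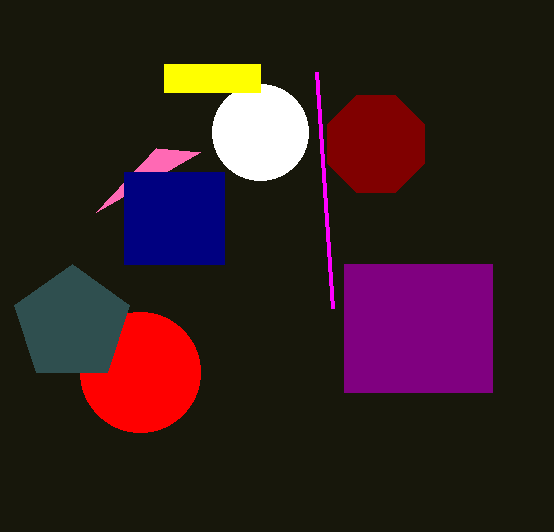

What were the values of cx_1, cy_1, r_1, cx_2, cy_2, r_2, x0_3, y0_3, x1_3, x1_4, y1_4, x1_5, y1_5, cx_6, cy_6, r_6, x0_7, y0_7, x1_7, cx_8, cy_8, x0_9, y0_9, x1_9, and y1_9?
cx_1 = 140; cy_1 = 372; r_1 = 60; cx_2 = 376; cy_2 = 144; r_2 = 52; x0_3 = 344; y0_3 = 264; x1_3 = 492; x1_4 = 156; y1_4 = 148; x1_5 = 332; y1_5 = 308; cx_6 = 72; cy_6 = 324; r_6 = 60; x0_7 = 124; y0_7 = 172; x1_7 = 224; cx_8 = 260; cy_8 = 132; x0_9 = 164; y0_9 = 64; x1_9 = 260; y1_9 = 92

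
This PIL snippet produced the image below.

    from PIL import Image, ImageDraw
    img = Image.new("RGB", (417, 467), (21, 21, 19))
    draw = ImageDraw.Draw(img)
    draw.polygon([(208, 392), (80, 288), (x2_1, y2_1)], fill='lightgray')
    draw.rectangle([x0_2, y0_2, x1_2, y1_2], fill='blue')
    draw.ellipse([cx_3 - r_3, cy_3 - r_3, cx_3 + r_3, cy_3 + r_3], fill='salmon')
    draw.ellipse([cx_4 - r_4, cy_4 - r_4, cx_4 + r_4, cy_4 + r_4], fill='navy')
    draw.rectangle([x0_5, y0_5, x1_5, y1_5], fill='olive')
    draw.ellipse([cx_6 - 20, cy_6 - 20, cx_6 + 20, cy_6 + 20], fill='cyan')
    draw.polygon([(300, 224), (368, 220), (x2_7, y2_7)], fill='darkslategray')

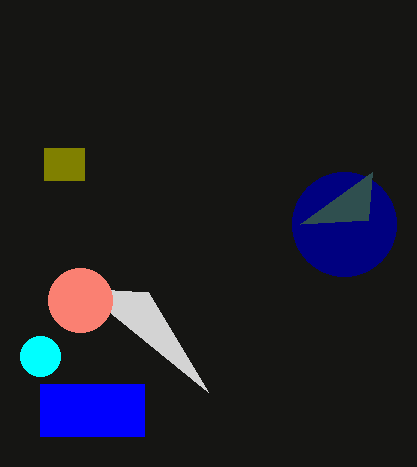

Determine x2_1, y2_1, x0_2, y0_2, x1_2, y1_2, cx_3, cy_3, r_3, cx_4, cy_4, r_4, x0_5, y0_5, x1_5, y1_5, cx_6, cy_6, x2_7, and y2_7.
x2_1 = 148, y2_1 = 292, x0_2 = 40, y0_2 = 384, x1_2 = 144, y1_2 = 436, cx_3 = 80, cy_3 = 300, r_3 = 32, cx_4 = 344, cy_4 = 224, r_4 = 52, x0_5 = 44, y0_5 = 148, x1_5 = 84, y1_5 = 180, cx_6 = 40, cy_6 = 356, x2_7 = 372, y2_7 = 172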